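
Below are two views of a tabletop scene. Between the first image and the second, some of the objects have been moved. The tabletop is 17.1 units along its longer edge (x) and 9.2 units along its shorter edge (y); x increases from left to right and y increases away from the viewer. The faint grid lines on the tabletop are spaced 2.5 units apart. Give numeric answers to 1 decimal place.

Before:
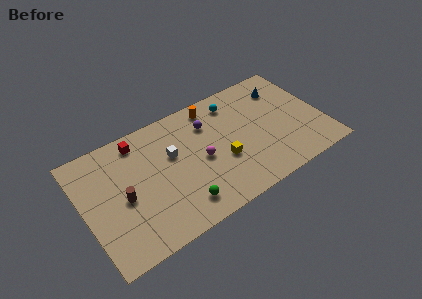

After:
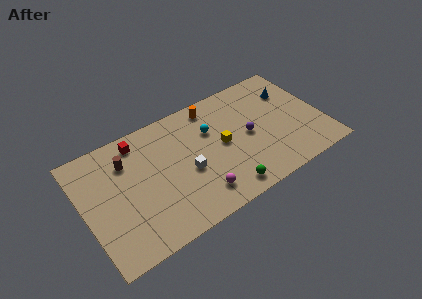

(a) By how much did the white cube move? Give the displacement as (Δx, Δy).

(0.8, -1.8)

The white cube was at about (6.4, 5.7) and moved to about (7.2, 3.9).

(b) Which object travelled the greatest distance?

the purple sphere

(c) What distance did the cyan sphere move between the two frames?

2.4

The cyan sphere moved from about (11.2, 7.6) to (9.3, 6.2), a distance of √(1.9² + 1.4²) ≈ 2.4.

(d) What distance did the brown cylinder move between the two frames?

2.7

The brown cylinder was near (2.7, 4.2) before and (3.3, 6.8) after, so it travelled √(0.6² + 2.6²) ≈ 2.7 units.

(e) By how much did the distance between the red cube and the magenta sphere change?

+1.6

The distance was about 5.4 in the first image and 7.0 in the second, so they moved 1.6 units further apart.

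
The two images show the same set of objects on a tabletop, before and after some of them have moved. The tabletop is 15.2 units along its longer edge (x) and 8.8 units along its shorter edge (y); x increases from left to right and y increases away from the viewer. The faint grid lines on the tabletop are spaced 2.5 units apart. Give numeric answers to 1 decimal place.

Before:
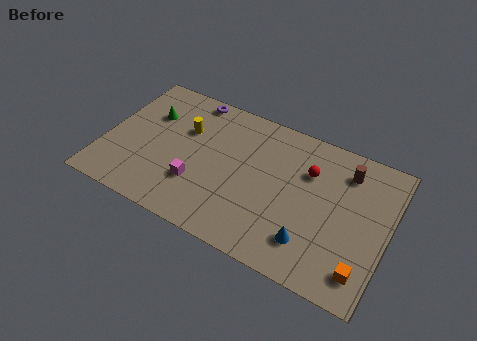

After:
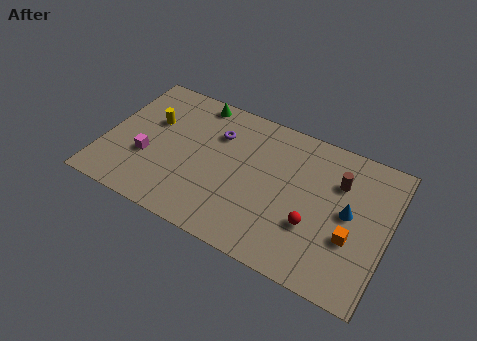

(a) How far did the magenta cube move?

2.8

The magenta cube moved from about (5.2, 2.7) to (2.4, 3.2), a distance of √(2.8² + 0.5²) ≈ 2.8.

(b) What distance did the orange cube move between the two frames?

1.8

The orange cube was near (14.2, 1.6) before and (13.4, 3.2) after, so it travelled √(0.8² + 1.6²) ≈ 1.8 units.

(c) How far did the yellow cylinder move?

1.8

The yellow cylinder was near (4.1, 5.8) before and (2.3, 5.6) after, so it travelled √(1.8² + 0.2²) ≈ 1.8 units.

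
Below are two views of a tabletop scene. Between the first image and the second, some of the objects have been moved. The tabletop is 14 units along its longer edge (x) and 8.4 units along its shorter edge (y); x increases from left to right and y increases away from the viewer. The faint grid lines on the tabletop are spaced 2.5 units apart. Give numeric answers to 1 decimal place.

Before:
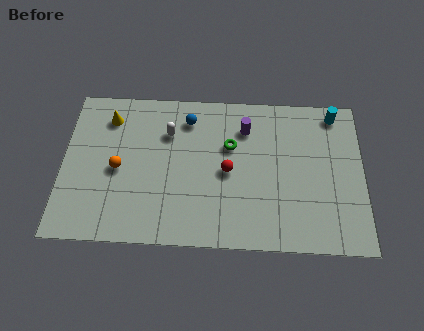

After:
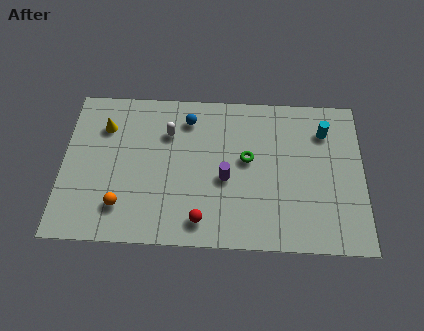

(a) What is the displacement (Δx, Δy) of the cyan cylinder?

(-0.5, -1.0)

The cyan cylinder started near (12.7, 7.4) and ended near (12.2, 6.4).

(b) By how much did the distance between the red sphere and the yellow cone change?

+0.5

The distance was about 6.2 in the first image and 6.7 in the second, so they moved 0.5 units further apart.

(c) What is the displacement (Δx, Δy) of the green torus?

(0.8, -0.7)

From the two frames, the green torus sits at roughly (7.8, 5.4) before and (8.6, 4.7) after.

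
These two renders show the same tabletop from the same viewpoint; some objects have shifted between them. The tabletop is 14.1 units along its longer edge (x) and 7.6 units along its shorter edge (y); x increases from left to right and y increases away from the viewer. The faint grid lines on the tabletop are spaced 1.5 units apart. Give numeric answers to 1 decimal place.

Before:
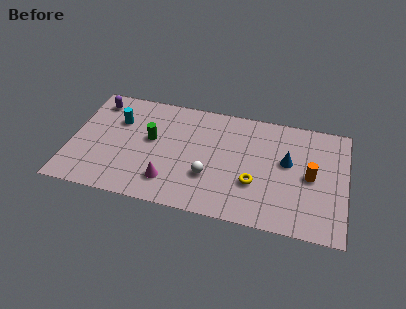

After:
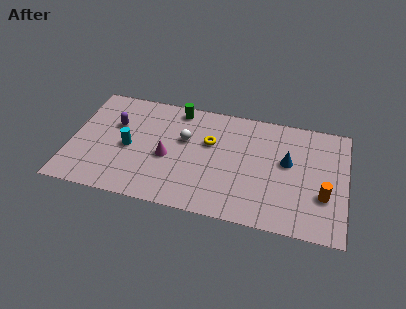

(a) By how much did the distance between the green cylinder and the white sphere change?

-1.5

The distance was about 3.6 in the first image and 2.1 in the second, so they moved 1.5 units closer together.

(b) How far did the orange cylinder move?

1.3

From (12.3, 3.7) to (13.0, 2.6), the orange cylinder covered √(0.7² + 1.1²) ≈ 1.3 units.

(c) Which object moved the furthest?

the yellow torus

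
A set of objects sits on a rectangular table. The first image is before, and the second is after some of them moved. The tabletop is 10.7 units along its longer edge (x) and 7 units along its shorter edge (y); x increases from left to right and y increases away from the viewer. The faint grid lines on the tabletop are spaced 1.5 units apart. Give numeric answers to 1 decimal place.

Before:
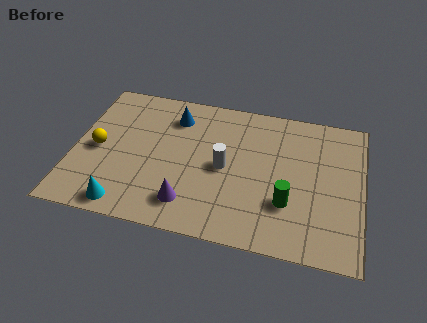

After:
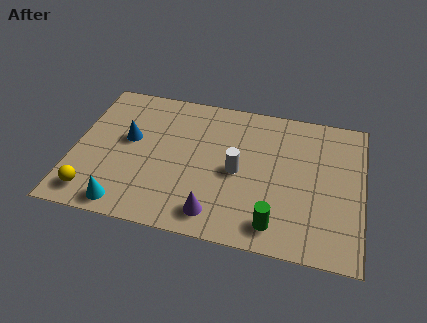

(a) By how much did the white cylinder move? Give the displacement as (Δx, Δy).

(0.5, -0.1)

From the two frames, the white cylinder sits at roughly (5.6, 3.4) before and (6.1, 3.3) after.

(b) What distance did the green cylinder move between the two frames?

1.2

From (8.0, 2.2) to (7.6, 1.1), the green cylinder covered √(0.4² + 1.1²) ≈ 1.2 units.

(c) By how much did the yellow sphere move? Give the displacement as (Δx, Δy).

(0.0, -2.2)

The yellow sphere started near (0.9, 3.3) and ended near (0.9, 1.1).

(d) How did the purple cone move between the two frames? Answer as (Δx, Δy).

(1.0, -0.3)

The purple cone was at about (4.4, 1.4) and moved to about (5.4, 1.1).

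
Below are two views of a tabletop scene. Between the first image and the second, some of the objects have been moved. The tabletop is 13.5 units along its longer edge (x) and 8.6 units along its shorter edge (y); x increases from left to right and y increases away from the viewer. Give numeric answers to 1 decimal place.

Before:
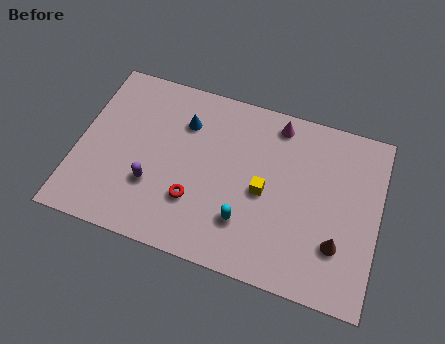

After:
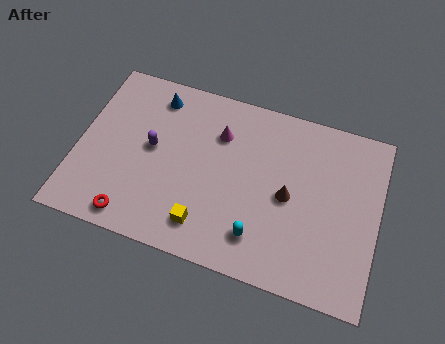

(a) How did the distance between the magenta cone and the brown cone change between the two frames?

-2.0

Before: roughly 5.9 units apart; after: 3.9. That's 2.0 units closer together.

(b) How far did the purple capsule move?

1.8

From (3.5, 2.8) to (3.3, 4.6), the purple capsule covered √(0.2² + 1.8²) ≈ 1.8 units.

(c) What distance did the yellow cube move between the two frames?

3.4

From (8.4, 4.0) to (6.0, 1.6), the yellow cube covered √(2.4² + 2.4²) ≈ 3.4 units.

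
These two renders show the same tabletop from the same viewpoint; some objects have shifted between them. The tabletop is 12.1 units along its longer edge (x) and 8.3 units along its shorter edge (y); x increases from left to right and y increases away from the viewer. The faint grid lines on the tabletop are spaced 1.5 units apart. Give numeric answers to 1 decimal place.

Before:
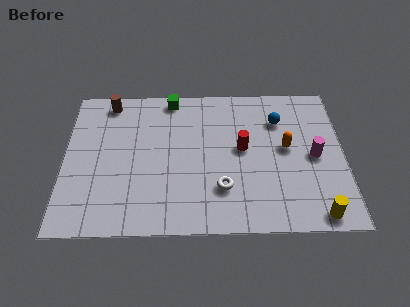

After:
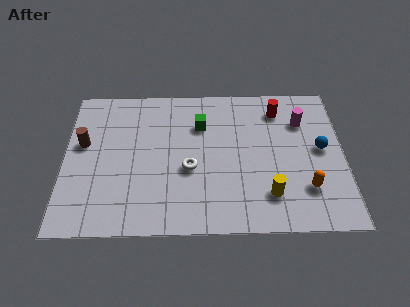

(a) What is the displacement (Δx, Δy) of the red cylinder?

(1.6, 2.2)

The red cylinder started near (7.7, 4.5) and ended near (9.3, 6.7).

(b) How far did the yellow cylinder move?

2.3

The yellow cylinder was near (10.8, 0.8) before and (8.8, 1.9) after, so it travelled √(2.0² + 1.1²) ≈ 2.3 units.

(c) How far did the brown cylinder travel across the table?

2.6

From (1.9, 7.3) to (0.8, 4.9), the brown cylinder covered √(1.1² + 2.4²) ≈ 2.6 units.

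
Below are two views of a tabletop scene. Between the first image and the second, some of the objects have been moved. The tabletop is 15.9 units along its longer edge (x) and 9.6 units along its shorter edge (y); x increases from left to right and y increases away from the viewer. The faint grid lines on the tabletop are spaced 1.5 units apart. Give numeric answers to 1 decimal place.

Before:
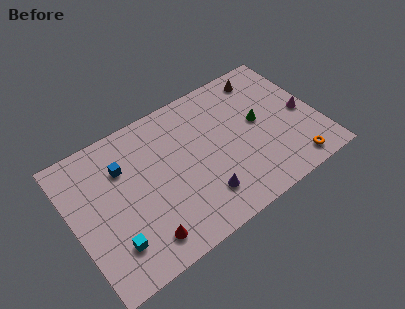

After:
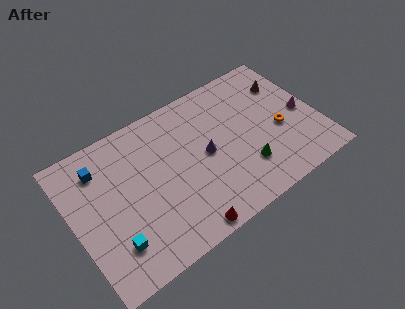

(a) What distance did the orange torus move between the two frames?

2.8

From (13.7, 1.2) to (13.4, 4.0), the orange torus covered √(0.3² + 2.8²) ≈ 2.8 units.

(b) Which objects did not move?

the magenta cone and the cyan cube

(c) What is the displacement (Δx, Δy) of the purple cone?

(0.7, 2.6)

The purple cone started near (7.9, 2.2) and ended near (8.6, 4.8).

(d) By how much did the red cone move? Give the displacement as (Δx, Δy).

(2.5, -0.8)

The red cone was at about (3.9, 1.6) and moved to about (6.4, 0.8).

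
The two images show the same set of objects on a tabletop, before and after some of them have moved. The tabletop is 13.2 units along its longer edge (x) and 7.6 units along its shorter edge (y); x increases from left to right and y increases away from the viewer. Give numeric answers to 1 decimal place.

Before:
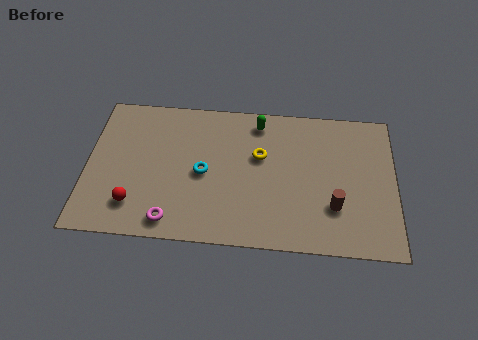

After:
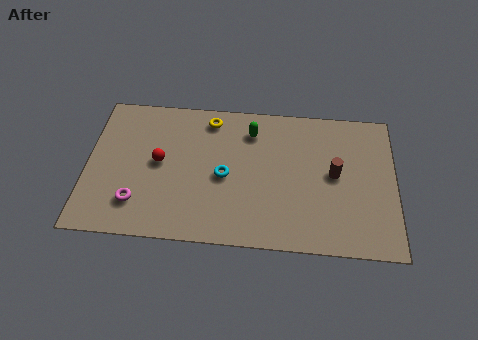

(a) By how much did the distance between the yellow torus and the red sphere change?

-2.8

They were about 6.1 units apart before and 3.3 after — 2.8 units closer together.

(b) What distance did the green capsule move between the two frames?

0.6

The green capsule moved from about (7.3, 6.5) to (7.0, 6.0), a distance of √(0.3² + 0.5²) ≈ 0.6.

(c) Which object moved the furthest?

the yellow torus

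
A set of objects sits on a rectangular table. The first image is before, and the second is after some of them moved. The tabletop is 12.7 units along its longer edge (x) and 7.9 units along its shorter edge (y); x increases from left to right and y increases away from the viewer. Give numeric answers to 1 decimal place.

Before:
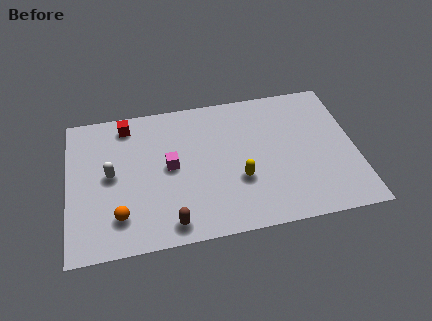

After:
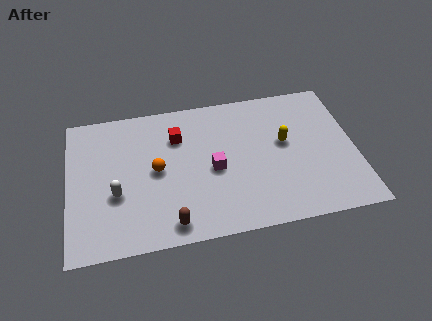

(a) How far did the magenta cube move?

2.0

From (4.5, 4.1) to (6.4, 3.6), the magenta cube covered √(1.9² + 0.5²) ≈ 2.0 units.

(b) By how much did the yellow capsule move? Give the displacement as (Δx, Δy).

(2.1, 1.7)

The yellow capsule started near (7.5, 2.8) and ended near (9.6, 4.5).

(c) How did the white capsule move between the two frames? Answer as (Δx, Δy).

(0.2, -1.1)

From the two frames, the white capsule sits at roughly (1.9, 4.1) before and (2.1, 3.0) after.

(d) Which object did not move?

the brown capsule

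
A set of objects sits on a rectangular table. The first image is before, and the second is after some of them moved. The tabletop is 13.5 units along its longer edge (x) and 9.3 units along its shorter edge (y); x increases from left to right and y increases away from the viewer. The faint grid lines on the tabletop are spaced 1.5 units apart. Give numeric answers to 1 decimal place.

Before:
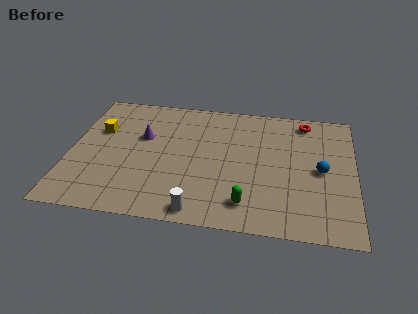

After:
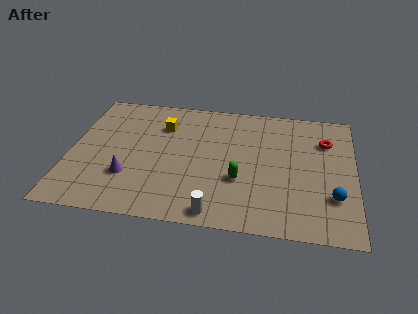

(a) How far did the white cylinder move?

0.8

From (6.3, 0.9) to (7.1, 0.9), the white cylinder covered √(0.8² + 0.0²) ≈ 0.8 units.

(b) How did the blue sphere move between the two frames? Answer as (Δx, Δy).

(0.6, -1.8)

From the two frames, the blue sphere sits at roughly (11.9, 4.5) before and (12.5, 2.7) after.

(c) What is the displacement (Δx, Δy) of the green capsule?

(-0.4, 1.6)

From the two frames, the green capsule sits at roughly (8.5, 1.7) before and (8.1, 3.3) after.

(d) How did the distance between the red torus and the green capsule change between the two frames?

-1.7

Before: roughly 6.9 units apart; after: 5.2. That's 1.7 units closer together.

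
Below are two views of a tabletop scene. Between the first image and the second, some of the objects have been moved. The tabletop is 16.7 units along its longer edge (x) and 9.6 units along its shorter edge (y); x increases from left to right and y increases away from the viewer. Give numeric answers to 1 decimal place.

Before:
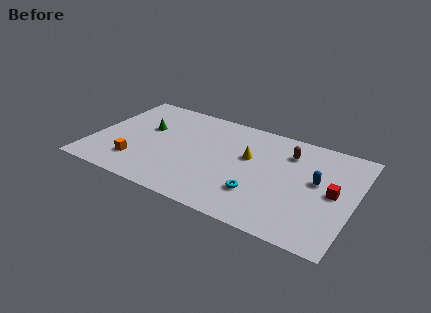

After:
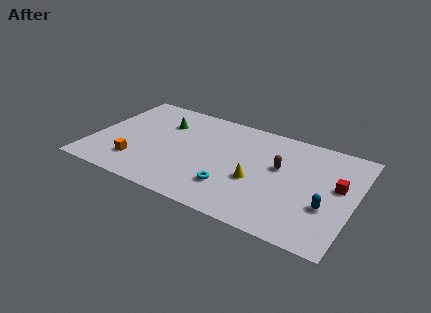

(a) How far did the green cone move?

1.4

The green cone was near (3.2, 5.9) before and (4.2, 6.9) after, so it travelled √(1.0² + 1.0²) ≈ 1.4 units.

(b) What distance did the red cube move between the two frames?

0.7

From (15.4, 4.8) to (15.6, 5.5), the red cube covered √(0.2² + 0.7²) ≈ 0.7 units.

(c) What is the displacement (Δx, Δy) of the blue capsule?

(0.8, -2.0)

From the two frames, the blue capsule sits at roughly (14.3, 5.4) before and (15.1, 3.4) after.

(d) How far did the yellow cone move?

2.1

The yellow cone moved from about (9.9, 5.8) to (10.6, 3.8), a distance of √(0.7² + 2.0²) ≈ 2.1.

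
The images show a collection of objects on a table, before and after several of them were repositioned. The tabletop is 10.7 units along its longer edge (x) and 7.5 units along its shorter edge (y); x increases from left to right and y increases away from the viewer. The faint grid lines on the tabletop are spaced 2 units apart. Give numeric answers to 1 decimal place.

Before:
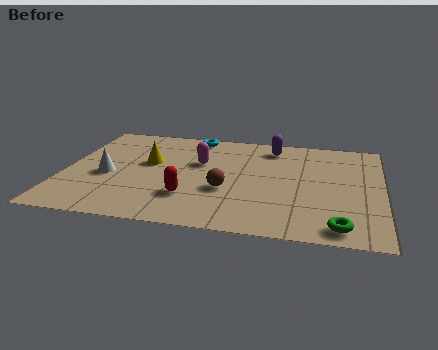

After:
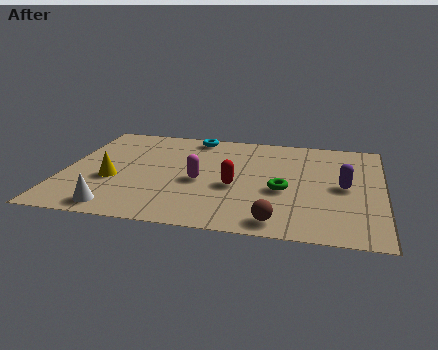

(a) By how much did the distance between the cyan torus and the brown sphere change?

+2.5

They were about 4.1 units apart before and 6.6 after — 2.5 units further apart.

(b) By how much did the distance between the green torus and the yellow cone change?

-1.7

The distance was about 7.4 in the first image and 5.7 in the second, so they moved 1.7 units closer together.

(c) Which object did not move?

the cyan torus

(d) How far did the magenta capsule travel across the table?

1.4

The magenta capsule moved from about (4.5, 4.7) to (4.6, 3.3), a distance of √(0.1² + 1.4²) ≈ 1.4.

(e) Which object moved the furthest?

the purple capsule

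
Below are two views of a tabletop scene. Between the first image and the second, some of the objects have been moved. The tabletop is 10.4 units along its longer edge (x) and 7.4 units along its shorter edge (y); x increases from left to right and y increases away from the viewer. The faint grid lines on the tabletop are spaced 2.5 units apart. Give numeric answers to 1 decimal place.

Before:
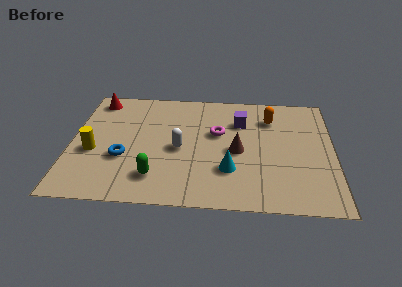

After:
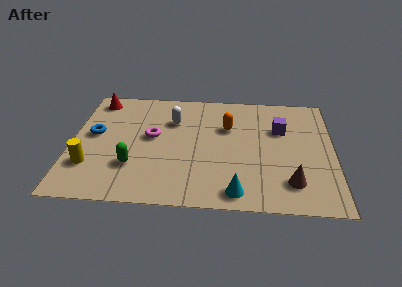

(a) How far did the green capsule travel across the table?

1.1

From (3.4, 1.6) to (2.5, 2.2), the green capsule covered √(0.9² + 0.6²) ≈ 1.1 units.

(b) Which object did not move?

the red cone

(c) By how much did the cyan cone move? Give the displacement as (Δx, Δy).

(0.3, -1.3)

From the two frames, the cyan cone sits at roughly (6.3, 2.2) before and (6.6, 0.9) after.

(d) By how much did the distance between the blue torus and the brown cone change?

+3.6

They were about 4.6 units apart before and 8.2 after — 3.6 units further apart.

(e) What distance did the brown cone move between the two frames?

2.8

The brown cone was near (6.6, 3.4) before and (8.7, 1.6) after, so it travelled √(2.1² + 1.8²) ≈ 2.8 units.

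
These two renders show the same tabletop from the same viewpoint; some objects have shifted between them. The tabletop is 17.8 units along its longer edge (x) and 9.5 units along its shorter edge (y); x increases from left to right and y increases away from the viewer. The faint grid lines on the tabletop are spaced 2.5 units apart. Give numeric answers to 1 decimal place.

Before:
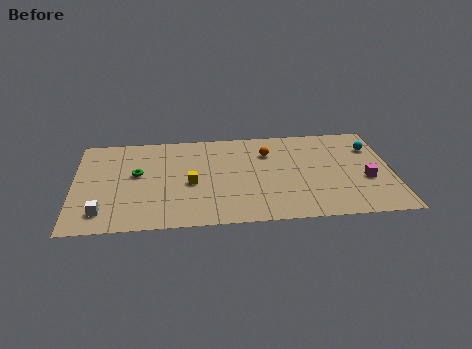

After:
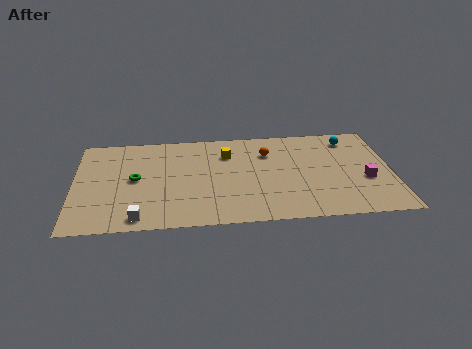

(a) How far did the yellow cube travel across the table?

3.5

From (6.5, 4.2) to (8.6, 7.0), the yellow cube covered √(2.1² + 2.8²) ≈ 3.5 units.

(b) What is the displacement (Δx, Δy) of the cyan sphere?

(-1.2, 1.0)

From the two frames, the cyan sphere sits at roughly (16.8, 6.9) before and (15.6, 7.9) after.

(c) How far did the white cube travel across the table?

2.1

From (1.6, 1.8) to (3.6, 1.1), the white cube covered √(2.0² + 0.7²) ≈ 2.1 units.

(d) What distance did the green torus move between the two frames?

0.5

From (3.5, 5.4) to (3.4, 4.9), the green torus covered √(0.1² + 0.5²) ≈ 0.5 units.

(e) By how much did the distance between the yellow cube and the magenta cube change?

-1.4

Before: roughly 9.8 units apart; after: 8.4. That's 1.4 units closer together.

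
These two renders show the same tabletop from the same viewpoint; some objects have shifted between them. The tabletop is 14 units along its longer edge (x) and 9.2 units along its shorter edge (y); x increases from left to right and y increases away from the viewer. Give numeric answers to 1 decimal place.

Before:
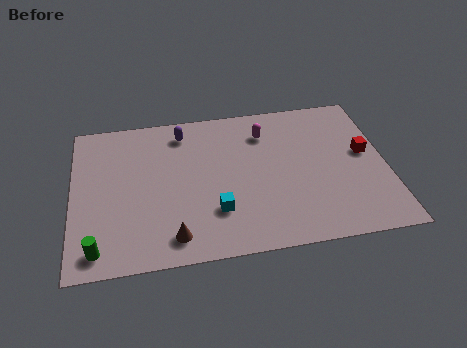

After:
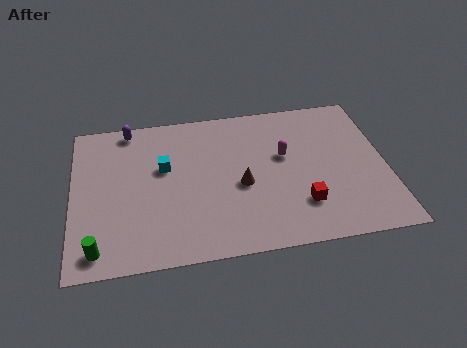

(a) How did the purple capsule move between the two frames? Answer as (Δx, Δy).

(-2.4, 0.6)

The purple capsule was at about (5.0, 7.7) and moved to about (2.6, 8.3).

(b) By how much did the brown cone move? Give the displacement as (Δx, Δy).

(3.1, 2.6)

The brown cone started near (4.4, 1.4) and ended near (7.5, 4.0).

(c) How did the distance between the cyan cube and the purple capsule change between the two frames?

-2.2

The distance was about 5.3 in the first image and 3.1 in the second, so they moved 2.2 units closer together.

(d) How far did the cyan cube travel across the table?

3.7

The cyan cube was near (6.3, 2.6) before and (4.1, 5.6) after, so it travelled √(2.2² + 3.0²) ≈ 3.7 units.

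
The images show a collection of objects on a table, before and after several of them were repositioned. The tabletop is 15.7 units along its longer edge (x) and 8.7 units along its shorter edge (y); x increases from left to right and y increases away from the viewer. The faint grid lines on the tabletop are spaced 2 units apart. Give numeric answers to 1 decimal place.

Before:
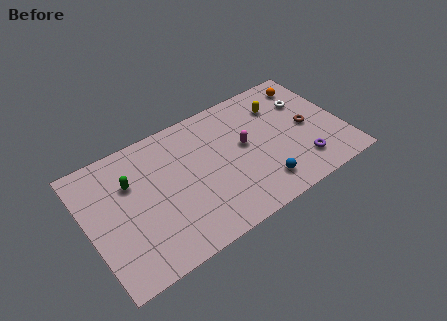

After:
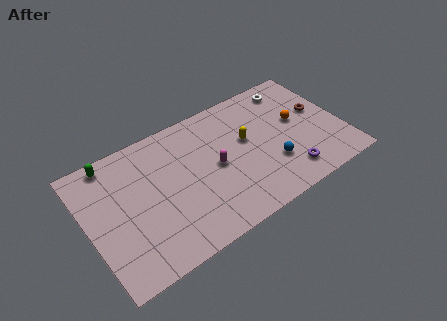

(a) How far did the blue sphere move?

1.3

From (10.2, 1.7) to (11.1, 2.7), the blue sphere covered √(0.9² + 1.0²) ≈ 1.3 units.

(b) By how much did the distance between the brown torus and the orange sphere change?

-1.7

They were about 3.1 units apart before and 1.4 after — 1.7 units closer together.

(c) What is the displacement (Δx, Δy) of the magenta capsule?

(-1.9, -0.5)

The magenta capsule started near (9.7, 4.8) and ended near (7.8, 4.3).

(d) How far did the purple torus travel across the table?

0.9

From (12.8, 1.9) to (11.9, 1.6), the purple torus covered √(0.9² + 0.3²) ≈ 0.9 units.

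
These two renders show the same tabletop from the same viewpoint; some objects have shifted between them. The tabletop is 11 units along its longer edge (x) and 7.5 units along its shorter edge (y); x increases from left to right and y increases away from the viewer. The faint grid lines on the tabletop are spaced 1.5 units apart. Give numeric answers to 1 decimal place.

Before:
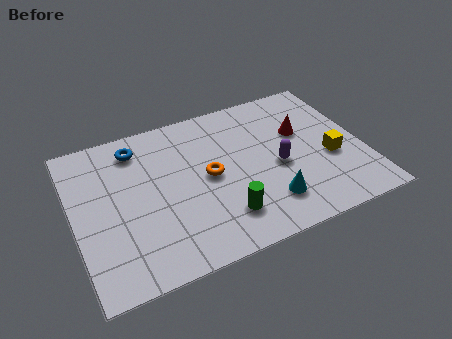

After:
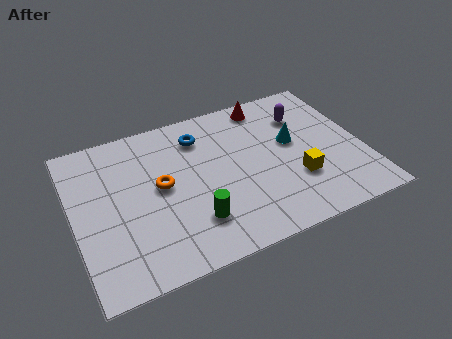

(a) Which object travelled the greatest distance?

the cyan cone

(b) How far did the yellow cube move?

1.5

The yellow cube was near (9.7, 3.0) before and (8.3, 2.4) after, so it travelled √(1.4² + 0.6²) ≈ 1.5 units.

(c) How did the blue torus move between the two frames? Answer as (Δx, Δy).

(2.4, -0.3)

From the two frames, the blue torus sits at roughly (2.6, 6.2) before and (5.0, 5.9) after.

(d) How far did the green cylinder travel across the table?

1.1

The green cylinder moved from about (5.4, 1.7) to (4.3, 1.9), a distance of √(1.1² + 0.2²) ≈ 1.1.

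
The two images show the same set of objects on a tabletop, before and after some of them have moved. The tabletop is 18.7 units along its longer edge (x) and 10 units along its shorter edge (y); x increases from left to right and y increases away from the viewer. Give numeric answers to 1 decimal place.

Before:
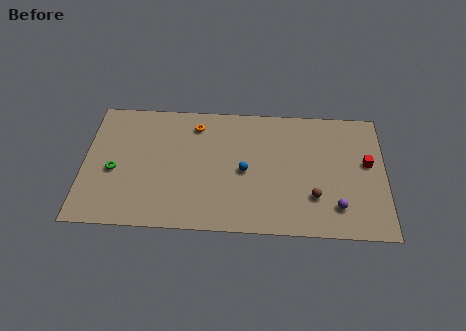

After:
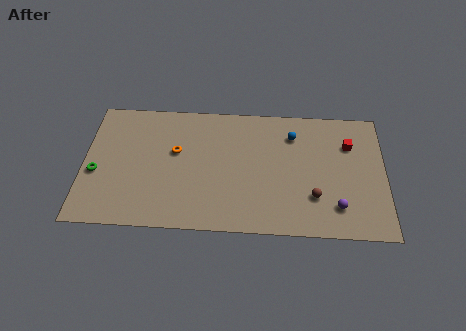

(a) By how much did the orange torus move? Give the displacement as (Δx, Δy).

(-1.2, -2.2)

From the two frames, the orange torus sits at roughly (6.9, 8.2) before and (5.7, 6.0) after.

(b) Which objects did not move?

the purple sphere and the brown sphere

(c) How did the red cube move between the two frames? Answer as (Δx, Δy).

(-1.1, 1.4)

The red cube was at about (17.6, 5.7) and moved to about (16.5, 7.1).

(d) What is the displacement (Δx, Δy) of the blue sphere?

(3.0, 3.0)

The blue sphere started near (10.0, 4.7) and ended near (13.0, 7.7).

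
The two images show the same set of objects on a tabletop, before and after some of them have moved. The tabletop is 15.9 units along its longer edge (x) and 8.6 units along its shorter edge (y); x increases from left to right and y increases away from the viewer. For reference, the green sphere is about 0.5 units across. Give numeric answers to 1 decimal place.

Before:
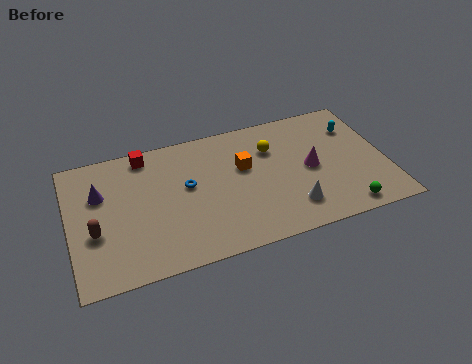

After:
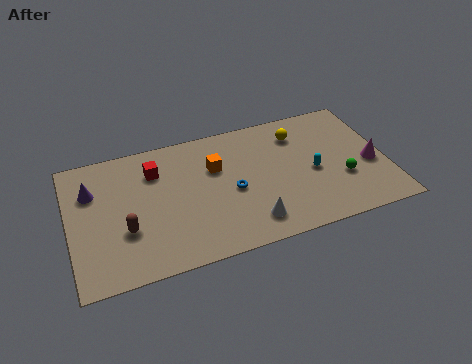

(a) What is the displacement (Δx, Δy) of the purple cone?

(-0.4, 0.3)

From the two frames, the purple cone sits at roughly (1.6, 5.7) before and (1.2, 6.0) after.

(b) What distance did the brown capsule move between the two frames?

1.5

The brown capsule moved from about (1.2, 3.3) to (2.7, 3.0), a distance of √(1.5² + 0.3²) ≈ 1.5.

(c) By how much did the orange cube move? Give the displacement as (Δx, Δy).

(-1.4, 0.4)

The orange cube was at about (8.8, 5.3) and moved to about (7.4, 5.7).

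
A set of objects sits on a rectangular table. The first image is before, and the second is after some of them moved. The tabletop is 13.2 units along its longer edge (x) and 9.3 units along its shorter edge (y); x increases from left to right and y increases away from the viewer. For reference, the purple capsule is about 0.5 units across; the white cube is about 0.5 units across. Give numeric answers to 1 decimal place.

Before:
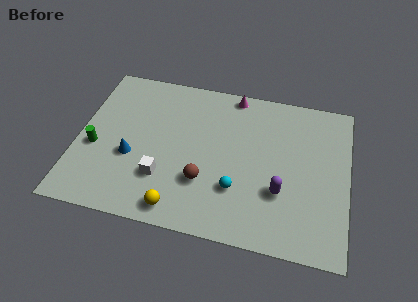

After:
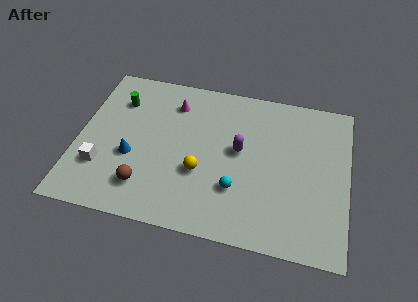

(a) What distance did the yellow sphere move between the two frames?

2.5

The yellow sphere was near (5.2, 1.1) before and (6.1, 3.4) after, so it travelled √(0.9² + 2.3²) ≈ 2.5 units.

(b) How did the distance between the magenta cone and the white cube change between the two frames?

-1.0

Before: roughly 6.6 units apart; after: 5.6. That's 1.0 units closer together.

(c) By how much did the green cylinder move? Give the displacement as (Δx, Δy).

(0.9, 3.1)

The green cylinder was at about (0.9, 3.8) and moved to about (1.8, 6.9).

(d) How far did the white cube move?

3.0

The white cube moved from about (4.3, 2.7) to (1.3, 2.7), a distance of √(3.0² + 0.0²) ≈ 3.0.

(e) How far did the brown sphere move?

2.9

The brown sphere was near (6.3, 2.9) before and (3.5, 2.0) after, so it travelled √(2.8² + 0.9²) ≈ 2.9 units.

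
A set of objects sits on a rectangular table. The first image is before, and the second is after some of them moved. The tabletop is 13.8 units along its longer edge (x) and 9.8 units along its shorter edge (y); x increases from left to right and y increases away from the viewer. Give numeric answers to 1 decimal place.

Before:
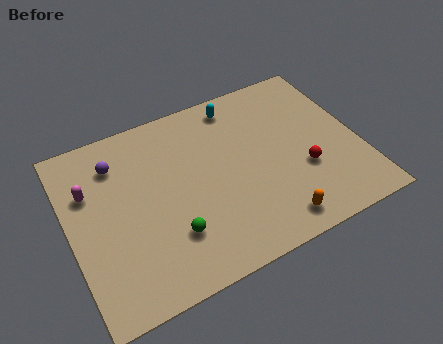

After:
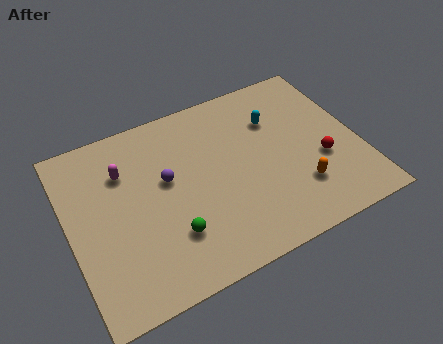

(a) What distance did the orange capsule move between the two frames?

1.9

From (9.2, 1.3) to (10.6, 2.6), the orange capsule covered √(1.4² + 1.3²) ≈ 1.9 units.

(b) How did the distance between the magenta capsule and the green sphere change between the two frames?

-0.6

Before: roughly 5.2 units apart; after: 4.6. That's 0.6 units closer together.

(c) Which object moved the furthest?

the purple sphere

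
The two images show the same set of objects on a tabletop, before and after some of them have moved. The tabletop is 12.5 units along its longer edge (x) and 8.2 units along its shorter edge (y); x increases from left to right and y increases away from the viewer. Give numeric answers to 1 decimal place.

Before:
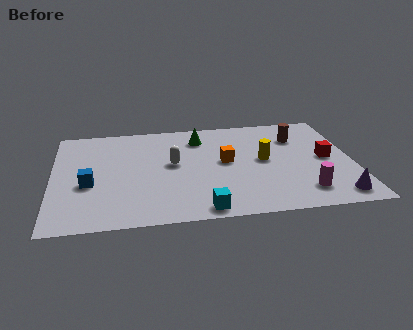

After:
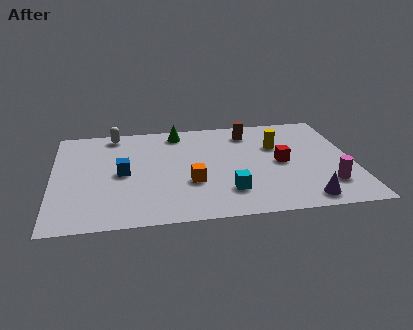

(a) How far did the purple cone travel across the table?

1.3

From (11.6, 1.1) to (10.3, 1.0), the purple cone covered √(1.3² + 0.1²) ≈ 1.3 units.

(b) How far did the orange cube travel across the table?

2.1

From (7.2, 4.4) to (5.7, 2.9), the orange cube covered √(1.5² + 1.5²) ≈ 2.1 units.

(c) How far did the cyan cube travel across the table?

1.6

The cyan cube was near (6.1, 0.8) before and (7.2, 2.0) after, so it travelled √(1.1² + 1.2²) ≈ 1.6 units.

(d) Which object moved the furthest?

the white capsule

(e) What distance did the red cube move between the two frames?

1.9

The red cube moved from about (11.4, 4.1) to (9.5, 4.0), a distance of √(1.9² + 0.1²) ≈ 1.9.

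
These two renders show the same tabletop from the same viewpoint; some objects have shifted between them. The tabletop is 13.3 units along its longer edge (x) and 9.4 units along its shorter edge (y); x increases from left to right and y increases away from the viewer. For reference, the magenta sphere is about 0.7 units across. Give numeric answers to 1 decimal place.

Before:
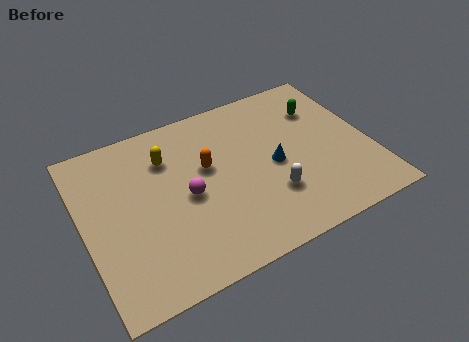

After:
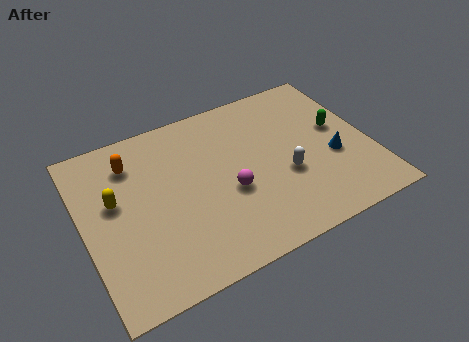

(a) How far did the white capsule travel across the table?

1.1

From (8.4, 2.8) to (9.2, 3.6), the white capsule covered √(0.8² + 0.8²) ≈ 1.1 units.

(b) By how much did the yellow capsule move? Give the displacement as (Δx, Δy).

(-2.6, -1.4)

The yellow capsule started near (4.1, 6.9) and ended near (1.5, 5.5).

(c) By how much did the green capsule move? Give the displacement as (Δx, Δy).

(0.6, -1.5)

The green capsule started near (11.4, 6.8) and ended near (12.0, 5.3).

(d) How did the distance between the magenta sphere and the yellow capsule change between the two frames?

+2.8

Before: roughly 2.6 units apart; after: 5.4. That's 2.8 units further apart.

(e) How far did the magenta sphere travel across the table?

2.0

The magenta sphere moved from about (4.7, 4.4) to (6.6, 3.8), a distance of √(1.9² + 0.6²) ≈ 2.0.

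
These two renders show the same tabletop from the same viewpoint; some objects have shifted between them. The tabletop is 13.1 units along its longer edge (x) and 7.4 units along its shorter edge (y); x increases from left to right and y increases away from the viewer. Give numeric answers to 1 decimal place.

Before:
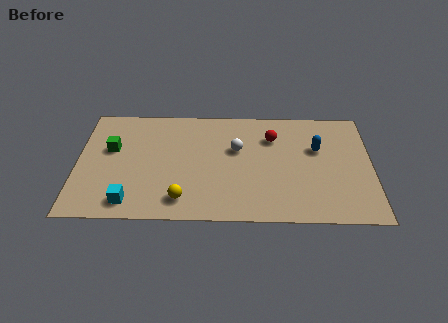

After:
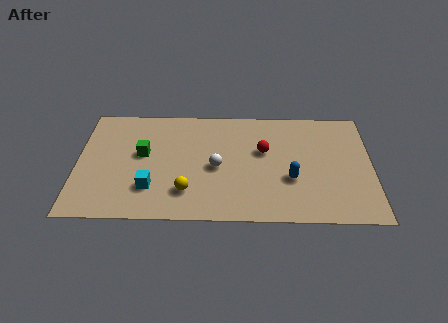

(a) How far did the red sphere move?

1.0

From (8.7, 5.4) to (8.3, 4.5), the red sphere covered √(0.4² + 0.9²) ≈ 1.0 units.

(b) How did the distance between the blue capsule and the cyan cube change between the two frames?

-2.8

They were about 9.0 units apart before and 6.2 after — 2.8 units closer together.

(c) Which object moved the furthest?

the blue capsule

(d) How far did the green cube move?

1.4

The green cube was near (1.5, 4.5) before and (2.9, 4.2) after, so it travelled √(1.4² + 0.3²) ≈ 1.4 units.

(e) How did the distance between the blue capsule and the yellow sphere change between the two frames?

-2.2

Before: roughly 6.9 units apart; after: 4.7. That's 2.2 units closer together.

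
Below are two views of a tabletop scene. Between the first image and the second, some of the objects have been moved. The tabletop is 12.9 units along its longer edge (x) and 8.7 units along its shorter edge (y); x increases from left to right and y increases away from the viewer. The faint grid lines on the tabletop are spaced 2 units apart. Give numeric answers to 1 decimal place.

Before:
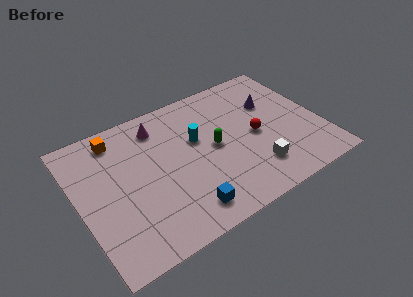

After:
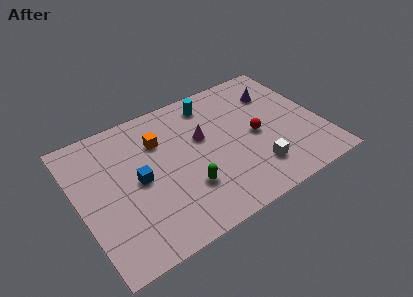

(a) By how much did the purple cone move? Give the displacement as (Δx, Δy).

(0.3, 0.6)

From the two frames, the purple cone sits at roughly (10.6, 5.8) before and (10.9, 6.4) after.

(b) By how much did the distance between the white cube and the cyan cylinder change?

+1.3

Before: roughly 4.2 units apart; after: 5.5. That's 1.3 units further apart.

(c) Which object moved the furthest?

the blue cube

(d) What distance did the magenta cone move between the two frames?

2.8

From (4.6, 7.1) to (6.7, 5.3), the magenta cone covered √(2.1² + 1.8²) ≈ 2.8 units.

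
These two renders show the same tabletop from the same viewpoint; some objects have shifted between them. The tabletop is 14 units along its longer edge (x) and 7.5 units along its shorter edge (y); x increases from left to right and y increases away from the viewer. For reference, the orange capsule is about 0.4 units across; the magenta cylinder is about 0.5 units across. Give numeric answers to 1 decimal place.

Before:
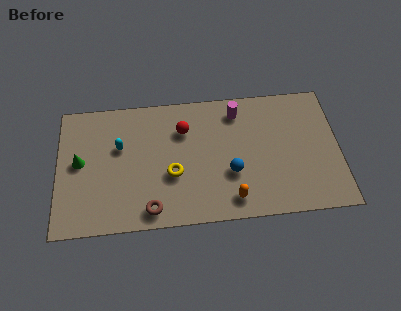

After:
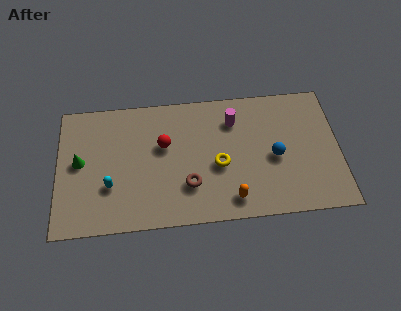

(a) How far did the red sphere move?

1.3

The red sphere was near (6.3, 5.4) before and (5.3, 4.6) after, so it travelled √(1.0² + 0.8²) ≈ 1.3 units.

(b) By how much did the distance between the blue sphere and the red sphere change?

+2.1

The distance was about 3.5 in the first image and 5.6 in the second, so they moved 2.1 units further apart.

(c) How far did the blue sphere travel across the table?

2.3

The blue sphere moved from about (8.6, 2.7) to (10.8, 3.4), a distance of √(2.2² + 0.7²) ≈ 2.3.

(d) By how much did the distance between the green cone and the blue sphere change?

+2.1

Before: roughly 7.6 units apart; after: 9.7. That's 2.1 units further apart.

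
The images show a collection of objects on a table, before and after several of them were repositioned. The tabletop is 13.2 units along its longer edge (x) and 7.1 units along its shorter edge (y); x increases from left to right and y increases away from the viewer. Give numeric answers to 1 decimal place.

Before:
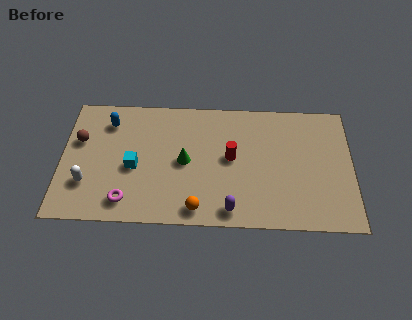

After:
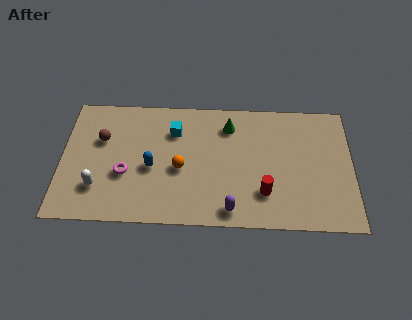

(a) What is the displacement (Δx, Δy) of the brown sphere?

(1.0, 0.1)

The brown sphere started near (0.8, 4.5) and ended near (1.8, 4.6).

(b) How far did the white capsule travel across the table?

0.5

From (1.2, 2.1) to (1.7, 1.9), the white capsule covered √(0.5² + 0.2²) ≈ 0.5 units.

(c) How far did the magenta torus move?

1.5

The magenta torus was near (3.0, 1.2) before and (2.9, 2.7) after, so it travelled √(0.1² + 1.5²) ≈ 1.5 units.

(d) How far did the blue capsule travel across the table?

3.2

The blue capsule moved from about (2.1, 5.6) to (4.1, 3.1), a distance of √(2.0² + 2.5²) ≈ 3.2.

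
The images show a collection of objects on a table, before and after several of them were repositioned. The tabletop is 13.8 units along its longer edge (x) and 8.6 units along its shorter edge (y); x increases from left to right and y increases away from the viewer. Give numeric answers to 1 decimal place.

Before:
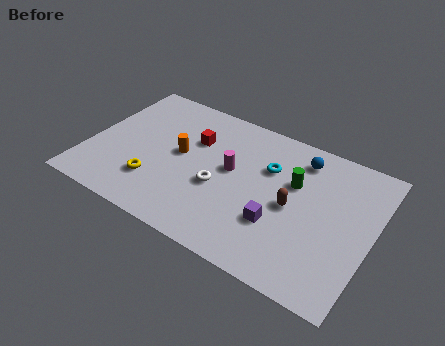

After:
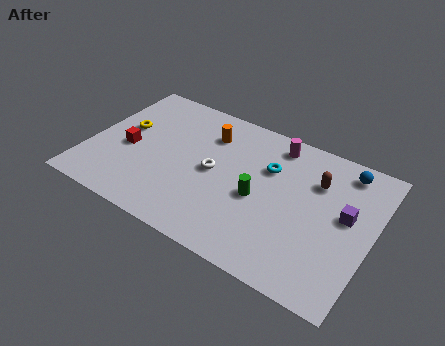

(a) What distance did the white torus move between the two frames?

0.9

The white torus was near (6.5, 3.5) before and (6.1, 4.3) after, so it travelled √(0.4² + 0.8²) ≈ 0.9 units.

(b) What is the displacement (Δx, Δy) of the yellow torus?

(-2.0, 2.7)

The yellow torus started near (3.5, 2.3) and ended near (1.5, 5.0).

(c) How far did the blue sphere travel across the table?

2.1

The blue sphere moved from about (10.0, 7.1) to (12.1, 7.4), a distance of √(2.1² + 0.3²) ≈ 2.1.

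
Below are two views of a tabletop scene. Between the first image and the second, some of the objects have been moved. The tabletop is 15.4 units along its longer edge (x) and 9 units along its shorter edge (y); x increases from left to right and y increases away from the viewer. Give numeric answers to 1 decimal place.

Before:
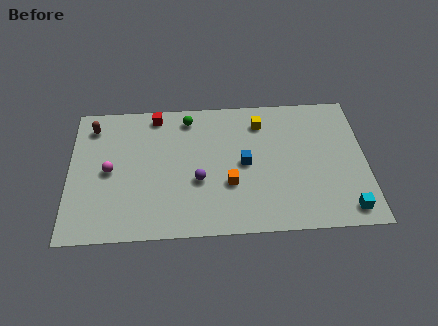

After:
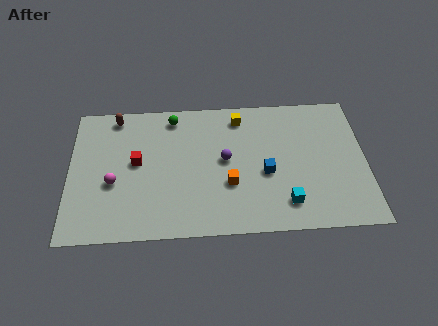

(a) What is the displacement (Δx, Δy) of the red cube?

(-1.0, -3.1)

From the two frames, the red cube sits at roughly (4.5, 8.0) before and (3.5, 4.9) after.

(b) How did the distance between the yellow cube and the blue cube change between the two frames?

+1.2

The distance was about 2.8 in the first image and 4.0 in the second, so they moved 1.2 units further apart.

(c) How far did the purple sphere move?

1.9

From (6.7, 3.5) to (8.1, 4.8), the purple sphere covered √(1.4² + 1.3²) ≈ 1.9 units.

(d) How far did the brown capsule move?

1.3

The brown capsule was near (1.2, 7.4) before and (2.4, 8.0) after, so it travelled √(1.2² + 0.6²) ≈ 1.3 units.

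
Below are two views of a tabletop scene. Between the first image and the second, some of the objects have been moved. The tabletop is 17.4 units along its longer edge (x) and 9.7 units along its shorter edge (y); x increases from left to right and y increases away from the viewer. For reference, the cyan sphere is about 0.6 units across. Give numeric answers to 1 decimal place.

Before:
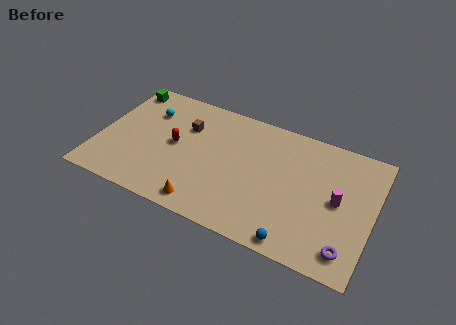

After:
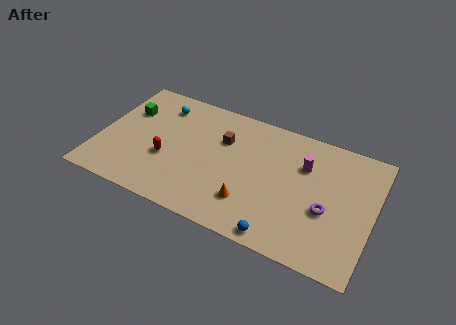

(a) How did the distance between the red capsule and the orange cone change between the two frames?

+1.1

Before: roughly 4.5 units apart; after: 5.6. That's 1.1 units further apart.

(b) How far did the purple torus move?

2.7

The purple torus moved from about (16.1, 1.6) to (14.6, 3.9), a distance of √(1.5² + 2.3²) ≈ 2.7.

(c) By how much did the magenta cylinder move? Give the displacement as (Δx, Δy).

(-2.3, 1.8)

From the two frames, the magenta cylinder sits at roughly (15.2, 4.9) before and (12.9, 6.7) after.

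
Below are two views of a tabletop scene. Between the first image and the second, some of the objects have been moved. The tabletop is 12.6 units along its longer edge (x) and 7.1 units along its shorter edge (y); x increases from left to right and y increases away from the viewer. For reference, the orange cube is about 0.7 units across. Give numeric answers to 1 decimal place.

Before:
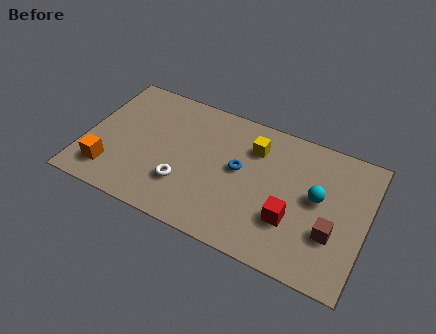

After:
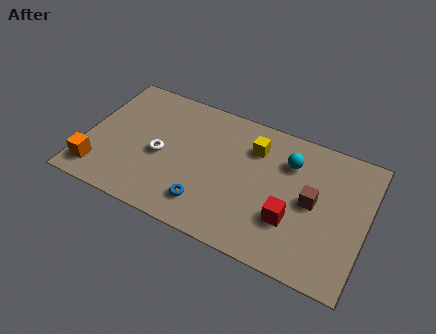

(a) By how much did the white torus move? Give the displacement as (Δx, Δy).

(-1.2, 1.1)

From the two frames, the white torus sits at roughly (4.6, 2.1) before and (3.4, 3.2) after.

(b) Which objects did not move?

the yellow cube and the red cube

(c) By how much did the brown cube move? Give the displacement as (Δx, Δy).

(-1.0, 1.2)

The brown cube was at about (11.2, 2.4) and moved to about (10.2, 3.6).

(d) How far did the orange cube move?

0.5

The orange cube was near (1.3, 1.5) before and (0.8, 1.3) after, so it travelled √(0.5² + 0.2²) ≈ 0.5 units.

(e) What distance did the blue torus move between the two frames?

2.7

From (6.9, 3.9) to (5.7, 1.5), the blue torus covered √(1.2² + 2.4²) ≈ 2.7 units.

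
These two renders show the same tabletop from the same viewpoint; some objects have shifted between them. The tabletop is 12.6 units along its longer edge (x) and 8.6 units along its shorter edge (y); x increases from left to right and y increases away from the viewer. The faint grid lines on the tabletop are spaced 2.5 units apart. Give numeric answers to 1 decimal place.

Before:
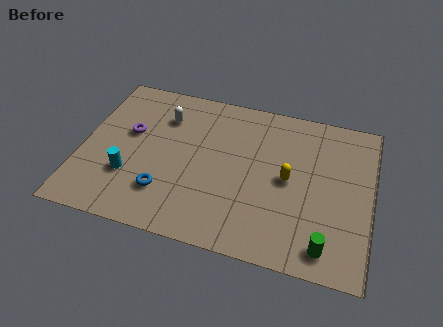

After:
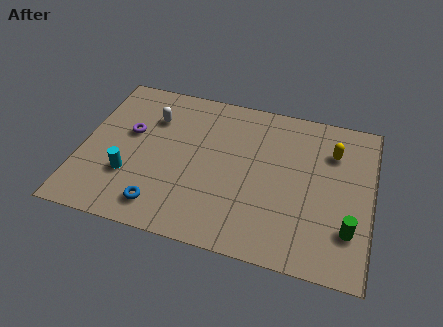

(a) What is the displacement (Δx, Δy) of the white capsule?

(-0.5, -0.2)

The white capsule started near (3.4, 6.4) and ended near (2.9, 6.2).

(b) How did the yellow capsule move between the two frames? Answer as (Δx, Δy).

(1.8, 2.0)

The yellow capsule was at about (9.0, 4.3) and moved to about (10.8, 6.3).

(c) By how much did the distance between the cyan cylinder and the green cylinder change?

+0.8

Before: roughly 8.7 units apart; after: 9.5. That's 0.8 units further apart.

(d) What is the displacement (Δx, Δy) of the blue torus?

(-0.1, -0.8)

The blue torus was at about (3.8, 2.2) and moved to about (3.7, 1.4).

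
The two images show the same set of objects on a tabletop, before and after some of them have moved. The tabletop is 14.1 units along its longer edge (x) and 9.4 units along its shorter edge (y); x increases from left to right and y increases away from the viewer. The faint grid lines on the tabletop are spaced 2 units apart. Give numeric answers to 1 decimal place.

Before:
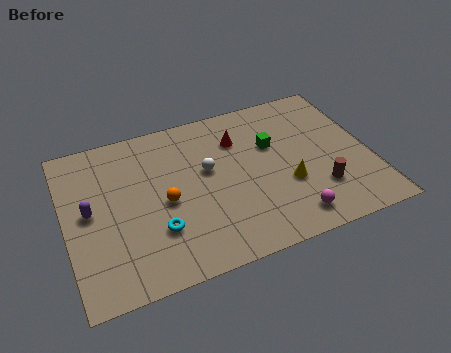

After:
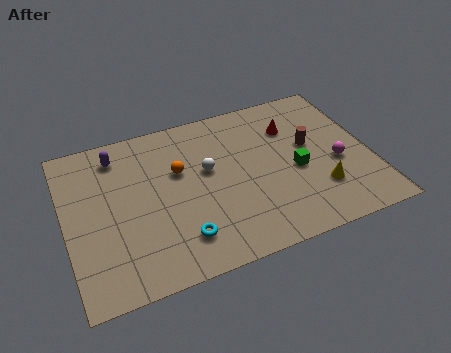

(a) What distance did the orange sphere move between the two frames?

1.8

From (4.5, 4.3) to (5.3, 5.9), the orange sphere covered √(0.8² + 1.6²) ≈ 1.8 units.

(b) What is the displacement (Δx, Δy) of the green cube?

(0.9, -1.9)

From the two frames, the green cube sits at roughly (9.7, 6.0) before and (10.6, 4.1) after.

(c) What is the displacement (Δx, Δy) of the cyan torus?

(1.0, -0.8)

From the two frames, the cyan torus sits at roughly (4.0, 2.8) before and (5.0, 2.0) after.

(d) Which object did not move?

the white sphere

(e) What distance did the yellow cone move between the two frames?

1.6

From (10.1, 3.4) to (11.5, 2.6), the yellow cone covered √(1.4² + 0.8²) ≈ 1.6 units.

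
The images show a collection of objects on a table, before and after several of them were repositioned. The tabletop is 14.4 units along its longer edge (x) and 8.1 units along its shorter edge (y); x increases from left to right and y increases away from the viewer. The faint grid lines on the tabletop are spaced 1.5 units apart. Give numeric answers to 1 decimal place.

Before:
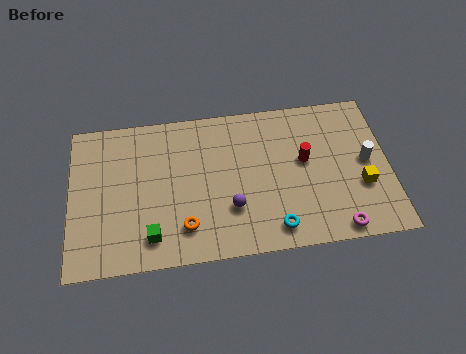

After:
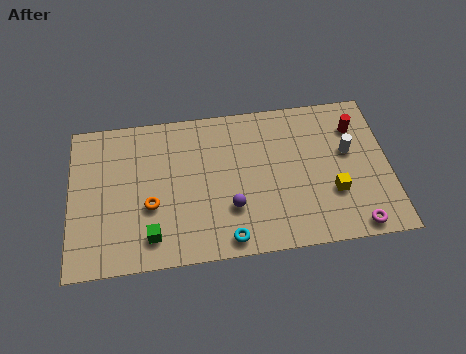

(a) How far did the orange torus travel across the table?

2.0

From (5.1, 1.8) to (3.6, 3.1), the orange torus covered √(1.5² + 1.3²) ≈ 2.0 units.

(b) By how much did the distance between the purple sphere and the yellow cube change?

-1.3

The distance was about 5.9 in the first image and 4.6 in the second, so they moved 1.3 units closer together.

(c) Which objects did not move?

the purple sphere and the green cube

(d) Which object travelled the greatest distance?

the red cylinder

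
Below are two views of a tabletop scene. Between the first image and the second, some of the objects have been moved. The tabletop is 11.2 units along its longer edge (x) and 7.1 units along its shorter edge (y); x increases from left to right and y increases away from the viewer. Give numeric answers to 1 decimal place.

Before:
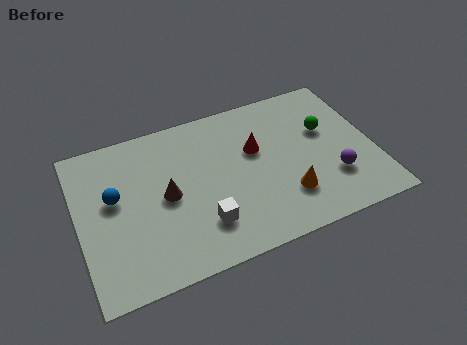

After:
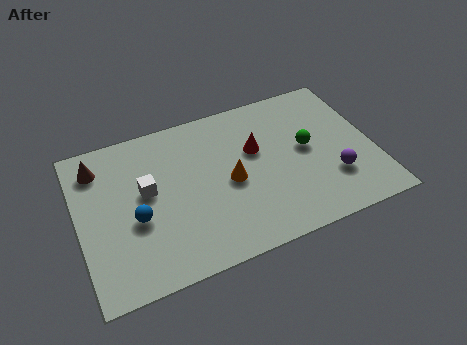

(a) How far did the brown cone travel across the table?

3.3

The brown cone moved from about (3.3, 3.5) to (0.9, 5.7), a distance of √(2.4² + 2.2²) ≈ 3.3.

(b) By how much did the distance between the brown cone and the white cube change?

+0.3

Before: roughly 2.1 units apart; after: 2.4. That's 0.3 units further apart.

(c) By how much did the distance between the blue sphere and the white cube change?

-2.7

They were about 3.9 units apart before and 1.2 after — 2.7 units closer together.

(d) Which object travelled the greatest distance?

the brown cone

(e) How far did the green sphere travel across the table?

1.0

The green sphere was near (9.5, 4.4) before and (8.7, 3.8) after, so it travelled √(0.8² + 0.6²) ≈ 1.0 units.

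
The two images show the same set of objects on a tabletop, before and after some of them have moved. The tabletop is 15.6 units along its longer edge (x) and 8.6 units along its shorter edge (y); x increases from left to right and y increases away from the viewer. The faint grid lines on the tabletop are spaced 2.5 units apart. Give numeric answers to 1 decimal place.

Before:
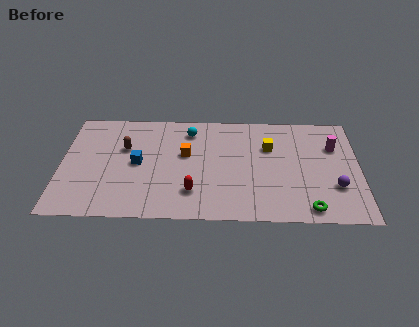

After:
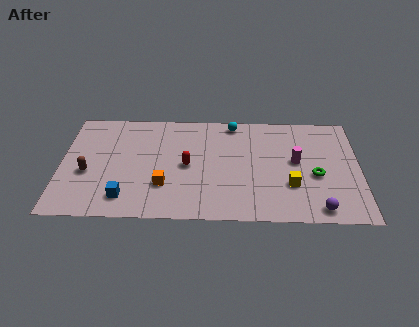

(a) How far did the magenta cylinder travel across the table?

2.3

The magenta cylinder was near (14.3, 5.9) before and (12.3, 4.7) after, so it travelled √(2.0² + 1.2²) ≈ 2.3 units.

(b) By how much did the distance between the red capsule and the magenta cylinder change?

-2.6

The distance was about 8.3 in the first image and 5.7 in the second, so they moved 2.6 units closer together.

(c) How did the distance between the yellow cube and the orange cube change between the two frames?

+2.1

They were about 4.5 units apart before and 6.6 after — 2.1 units further apart.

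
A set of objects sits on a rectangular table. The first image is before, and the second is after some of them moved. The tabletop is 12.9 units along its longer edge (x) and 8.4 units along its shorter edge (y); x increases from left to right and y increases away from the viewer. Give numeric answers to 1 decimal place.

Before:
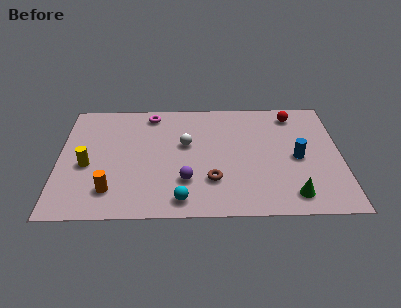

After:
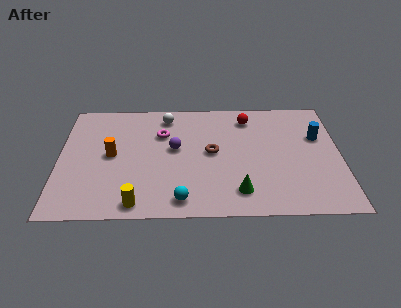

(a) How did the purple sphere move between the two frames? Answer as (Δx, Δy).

(-0.5, 2.3)

From the two frames, the purple sphere sits at roughly (5.8, 2.4) before and (5.3, 4.7) after.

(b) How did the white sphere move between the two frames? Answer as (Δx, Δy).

(-0.9, 2.1)

From the two frames, the white sphere sits at roughly (5.8, 5.0) before and (4.9, 7.1) after.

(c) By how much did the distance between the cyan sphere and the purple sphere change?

+2.3

Before: roughly 1.3 units apart; after: 3.6. That's 2.3 units further apart.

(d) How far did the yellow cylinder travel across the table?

3.5

The yellow cylinder was near (1.3, 3.6) before and (3.6, 0.9) after, so it travelled √(2.3² + 2.7²) ≈ 3.5 units.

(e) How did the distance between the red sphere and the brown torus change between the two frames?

-3.0

They were about 6.0 units apart before and 3.0 after — 3.0 units closer together.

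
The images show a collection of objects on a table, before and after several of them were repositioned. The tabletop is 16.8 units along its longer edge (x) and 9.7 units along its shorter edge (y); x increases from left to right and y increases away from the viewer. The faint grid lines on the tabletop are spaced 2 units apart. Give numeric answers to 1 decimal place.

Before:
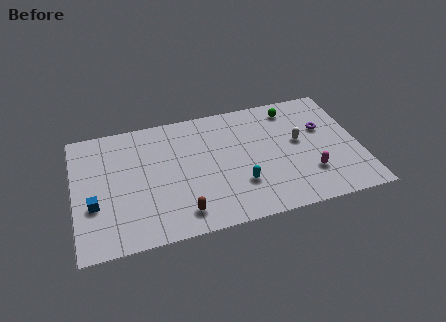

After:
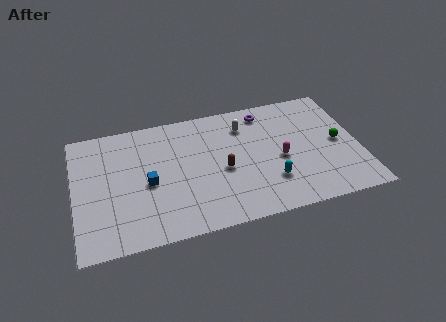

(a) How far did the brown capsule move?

3.7

The brown capsule moved from about (6.1, 1.6) to (8.7, 4.3), a distance of √(2.6² + 2.7²) ≈ 3.7.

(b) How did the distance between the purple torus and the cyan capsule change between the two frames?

-0.5

Before: roughly 6.1 units apart; after: 5.6. That's 0.5 units closer together.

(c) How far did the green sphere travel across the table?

4.2

The green sphere was near (13.1, 8.2) before and (15.6, 4.8) after, so it travelled √(2.5² + 3.4²) ≈ 4.2 units.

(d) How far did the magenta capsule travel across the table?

2.3

The magenta capsule moved from about (13.7, 2.7) to (12.1, 4.3), a distance of √(1.6² + 1.6²) ≈ 2.3.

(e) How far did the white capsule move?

3.7

The white capsule was near (13.3, 5.4) before and (10.2, 7.5) after, so it travelled √(3.1² + 2.1²) ≈ 3.7 units.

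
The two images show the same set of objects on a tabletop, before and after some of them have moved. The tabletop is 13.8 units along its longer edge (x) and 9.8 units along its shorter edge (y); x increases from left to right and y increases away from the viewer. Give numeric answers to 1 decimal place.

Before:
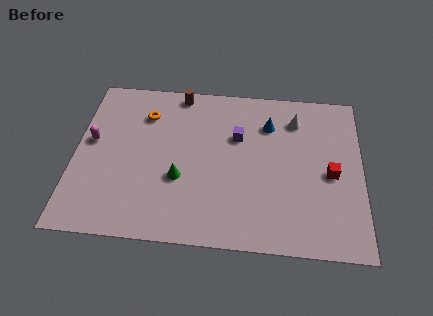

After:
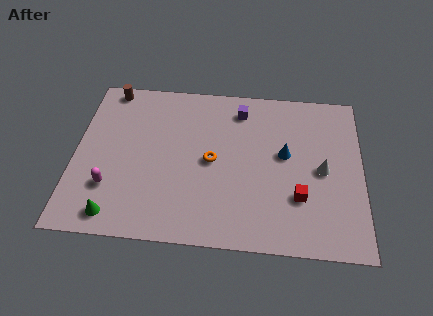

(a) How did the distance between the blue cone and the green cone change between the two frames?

+3.5

Before: roughly 5.6 units apart; after: 9.1. That's 3.5 units further apart.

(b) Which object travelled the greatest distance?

the orange torus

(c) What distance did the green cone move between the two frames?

3.8

From (5.1, 3.6) to (2.1, 1.2), the green cone covered √(3.0² + 2.4²) ≈ 3.8 units.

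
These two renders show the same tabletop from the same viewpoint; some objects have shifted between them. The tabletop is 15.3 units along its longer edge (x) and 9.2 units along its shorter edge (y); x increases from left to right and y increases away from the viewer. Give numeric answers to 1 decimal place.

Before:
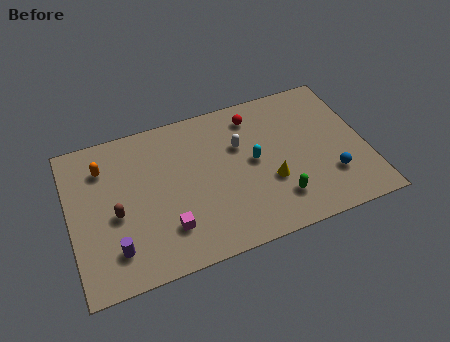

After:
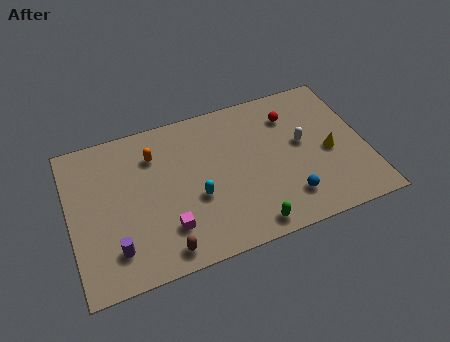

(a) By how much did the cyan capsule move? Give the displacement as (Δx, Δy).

(-3.1, -1.2)

From the two frames, the cyan capsule sits at roughly (9.5, 4.8) before and (6.4, 3.6) after.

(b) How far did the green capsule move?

1.9

The green capsule moved from about (10.5, 2.1) to (8.9, 1.0), a distance of √(1.6² + 1.1²) ≈ 1.9.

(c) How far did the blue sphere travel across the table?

2.4

The blue sphere was near (13.3, 2.6) before and (11.0, 2.0) after, so it travelled √(2.3² + 0.6²) ≈ 2.4 units.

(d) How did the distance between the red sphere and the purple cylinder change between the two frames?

+1.3

They were about 9.5 units apart before and 10.8 after — 1.3 units further apart.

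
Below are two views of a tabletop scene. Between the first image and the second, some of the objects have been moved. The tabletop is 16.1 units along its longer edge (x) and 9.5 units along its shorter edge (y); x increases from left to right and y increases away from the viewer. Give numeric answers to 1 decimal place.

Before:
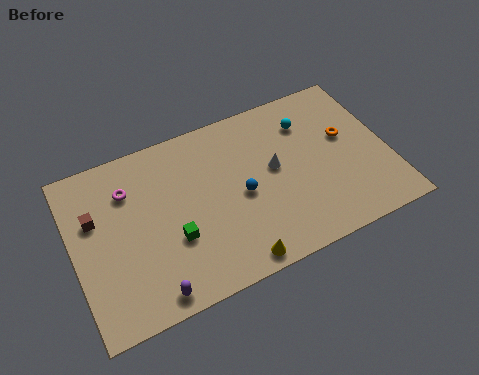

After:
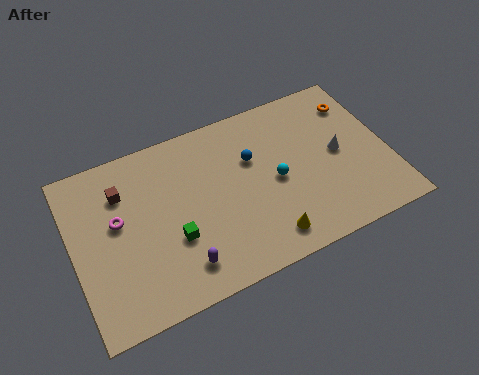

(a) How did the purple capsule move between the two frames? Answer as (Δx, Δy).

(1.6, 0.8)

From the two frames, the purple capsule sits at roughly (3.5, 1.0) before and (5.1, 1.8) after.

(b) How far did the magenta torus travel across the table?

1.7

The magenta torus moved from about (3.0, 7.0) to (2.3, 5.5), a distance of √(0.7² + 1.5²) ≈ 1.7.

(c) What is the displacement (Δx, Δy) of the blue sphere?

(0.8, 1.8)

The blue sphere started near (8.5, 4.4) and ended near (9.3, 6.2).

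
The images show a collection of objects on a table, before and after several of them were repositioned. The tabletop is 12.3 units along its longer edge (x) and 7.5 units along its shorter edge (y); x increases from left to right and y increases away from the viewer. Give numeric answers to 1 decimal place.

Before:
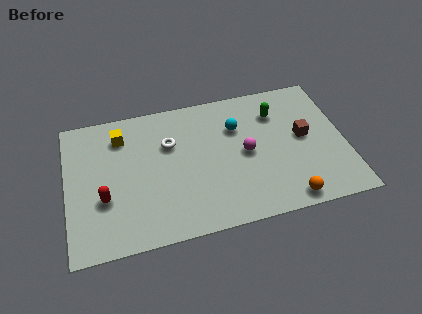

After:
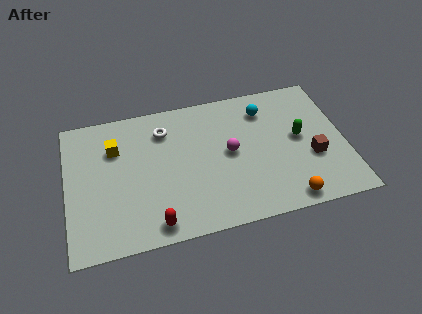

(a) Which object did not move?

the orange sphere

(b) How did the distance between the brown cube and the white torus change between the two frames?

+1.1

The distance was about 6.0 in the first image and 7.1 in the second, so they moved 1.1 units further apart.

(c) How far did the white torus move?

0.8

The white torus moved from about (4.6, 5.0) to (4.4, 5.8), a distance of √(0.2² + 0.8²) ≈ 0.8.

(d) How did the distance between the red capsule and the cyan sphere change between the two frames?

+0.7

The distance was about 6.5 in the first image and 7.2 in the second, so they moved 0.7 units further apart.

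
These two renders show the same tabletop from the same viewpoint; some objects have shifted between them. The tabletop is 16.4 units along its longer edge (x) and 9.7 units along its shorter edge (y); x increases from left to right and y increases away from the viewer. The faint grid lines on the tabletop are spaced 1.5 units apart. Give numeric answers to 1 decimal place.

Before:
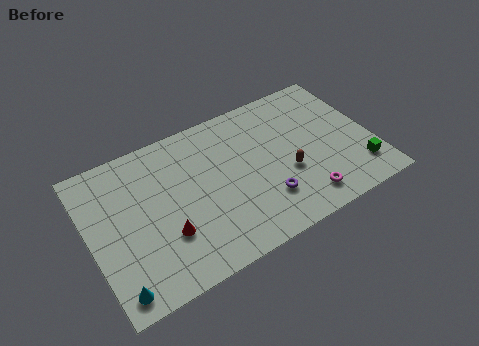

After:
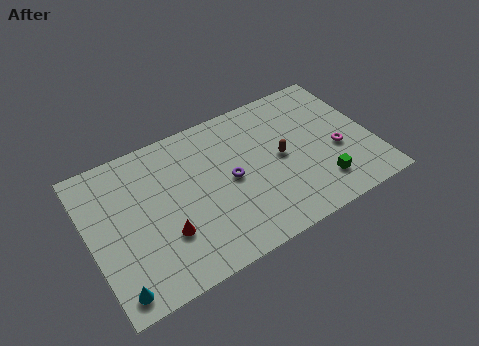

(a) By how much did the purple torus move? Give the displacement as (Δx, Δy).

(-1.7, 2.2)

The purple torus was at about (9.8, 2.6) and moved to about (8.1, 4.8).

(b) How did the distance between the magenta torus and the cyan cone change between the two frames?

+2.7

The distance was about 10.9 in the first image and 13.6 in the second, so they moved 2.7 units further apart.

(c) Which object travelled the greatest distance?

the magenta torus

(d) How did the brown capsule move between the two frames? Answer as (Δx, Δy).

(-0.2, 1.2)

The brown capsule started near (11.3, 3.7) and ended near (11.1, 4.9).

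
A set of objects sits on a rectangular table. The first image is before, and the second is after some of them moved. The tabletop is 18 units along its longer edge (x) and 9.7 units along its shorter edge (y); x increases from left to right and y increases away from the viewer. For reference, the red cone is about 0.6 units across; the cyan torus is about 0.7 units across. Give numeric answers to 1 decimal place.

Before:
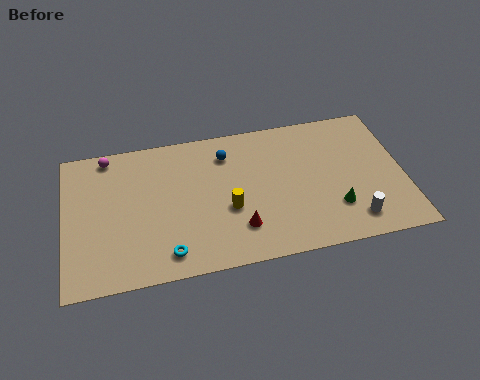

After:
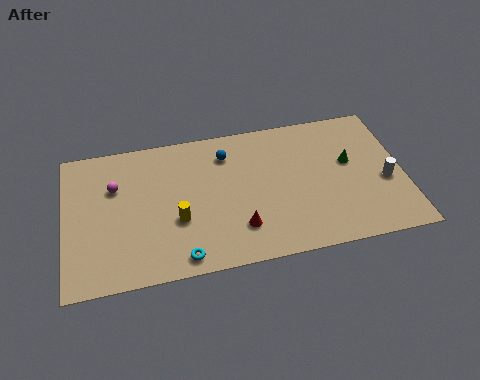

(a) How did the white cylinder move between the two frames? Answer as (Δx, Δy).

(1.9, 2.3)

The white cylinder was at about (15.1, 1.7) and moved to about (17.0, 4.0).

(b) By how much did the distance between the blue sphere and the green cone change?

-0.6

The distance was about 7.4 in the first image and 6.8 in the second, so they moved 0.6 units closer together.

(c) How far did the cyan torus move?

0.8

The cyan torus moved from about (5.3, 1.5) to (6.0, 1.1), a distance of √(0.7² + 0.4²) ≈ 0.8.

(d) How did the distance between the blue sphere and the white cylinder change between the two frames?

+0.3

They were about 8.7 units apart before and 9.0 after — 0.3 units further apart.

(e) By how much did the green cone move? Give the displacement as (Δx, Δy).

(1.0, 3.0)

The green cone was at about (14.2, 2.7) and moved to about (15.2, 5.7).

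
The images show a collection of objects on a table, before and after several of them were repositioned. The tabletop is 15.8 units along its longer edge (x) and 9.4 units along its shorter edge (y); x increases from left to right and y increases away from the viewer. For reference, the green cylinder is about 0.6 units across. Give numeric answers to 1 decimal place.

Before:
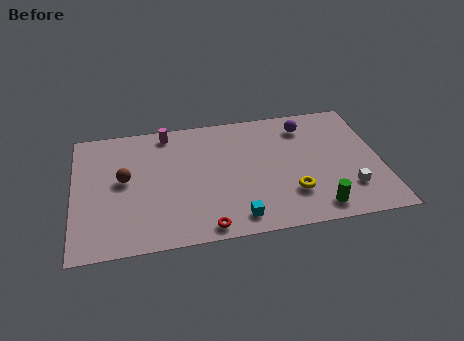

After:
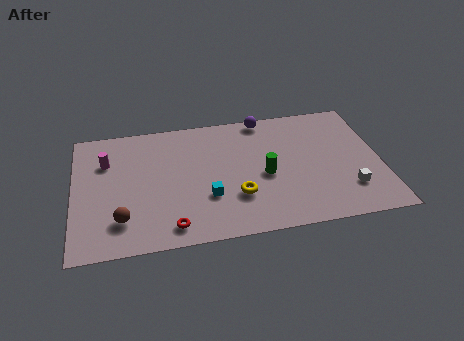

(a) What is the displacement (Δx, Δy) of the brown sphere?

(-0.2, -2.9)

The brown sphere was at about (2.6, 5.1) and moved to about (2.4, 2.2).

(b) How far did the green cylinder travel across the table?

3.8

From (12.3, 1.3) to (9.8, 4.2), the green cylinder covered √(2.5² + 2.9²) ≈ 3.8 units.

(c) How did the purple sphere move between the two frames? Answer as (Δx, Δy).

(-2.1, 1.0)

The purple sphere started near (12.1, 7.6) and ended near (10.0, 8.6).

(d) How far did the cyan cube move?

2.3

The cyan cube was near (8.2, 1.3) before and (6.8, 3.1) after, so it travelled √(1.4² + 1.8²) ≈ 2.3 units.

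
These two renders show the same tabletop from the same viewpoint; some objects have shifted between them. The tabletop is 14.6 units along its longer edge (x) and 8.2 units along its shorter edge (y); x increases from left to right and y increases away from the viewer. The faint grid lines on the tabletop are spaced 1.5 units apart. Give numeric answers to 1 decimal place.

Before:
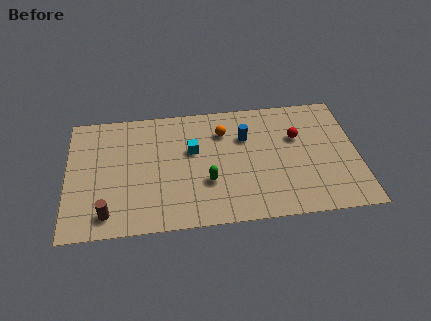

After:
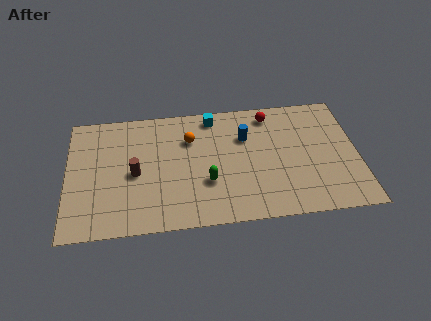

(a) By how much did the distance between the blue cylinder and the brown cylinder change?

-2.3

The distance was about 8.2 in the first image and 5.9 in the second, so they moved 2.3 units closer together.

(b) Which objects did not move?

the blue cylinder and the green capsule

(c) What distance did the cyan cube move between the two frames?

2.5

The cyan cube was near (6.3, 5.0) before and (7.4, 7.2) after, so it travelled √(1.1² + 2.2²) ≈ 2.5 units.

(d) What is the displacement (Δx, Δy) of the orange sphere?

(-1.7, -0.3)

The orange sphere started near (7.9, 6.1) and ended near (6.2, 5.8).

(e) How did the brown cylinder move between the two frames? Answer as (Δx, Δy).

(1.4, 2.5)

From the two frames, the brown cylinder sits at roughly (2.0, 1.3) before and (3.4, 3.8) after.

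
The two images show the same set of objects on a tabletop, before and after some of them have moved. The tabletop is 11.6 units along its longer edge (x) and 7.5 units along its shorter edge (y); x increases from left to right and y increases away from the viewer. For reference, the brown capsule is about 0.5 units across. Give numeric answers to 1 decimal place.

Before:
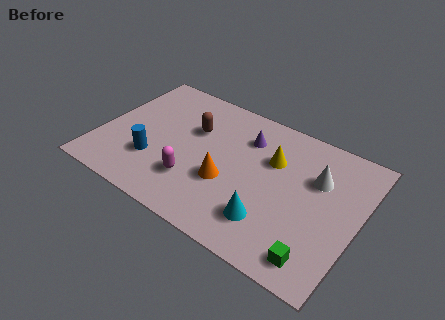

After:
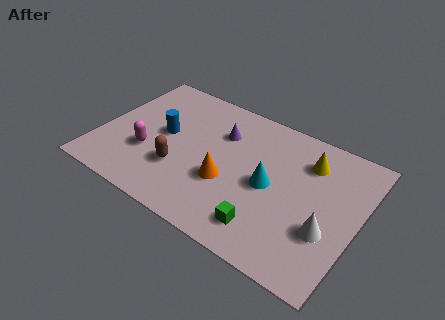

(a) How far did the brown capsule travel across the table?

2.5

The brown capsule was near (4.0, 4.9) before and (3.8, 2.4) after, so it travelled √(0.2² + 2.5²) ≈ 2.5 units.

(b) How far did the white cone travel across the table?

2.5

From (9.6, 5.0) to (10.4, 2.6), the white cone covered √(0.8² + 2.4²) ≈ 2.5 units.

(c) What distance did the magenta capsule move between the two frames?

2.3

From (4.5, 2.1) to (2.3, 2.6), the magenta capsule covered √(2.2² + 0.5²) ≈ 2.3 units.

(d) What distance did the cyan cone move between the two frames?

1.8

From (8.0, 1.8) to (7.7, 3.6), the cyan cone covered √(0.3² + 1.8²) ≈ 1.8 units.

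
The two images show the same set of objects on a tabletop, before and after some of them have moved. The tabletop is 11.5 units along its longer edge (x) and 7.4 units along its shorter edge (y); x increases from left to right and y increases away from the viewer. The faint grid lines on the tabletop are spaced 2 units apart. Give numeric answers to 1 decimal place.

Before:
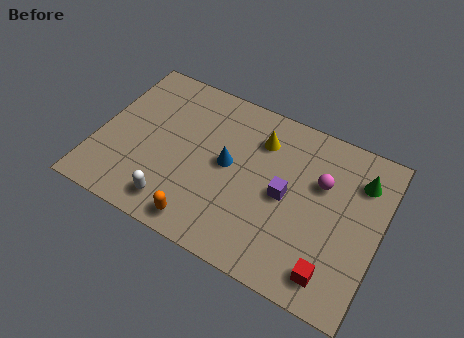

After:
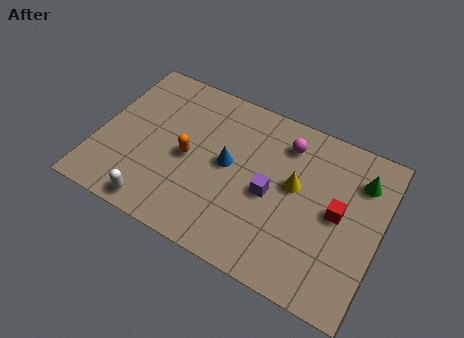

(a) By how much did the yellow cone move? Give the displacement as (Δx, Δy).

(1.6, -1.4)

The yellow cone was at about (6.4, 5.6) and moved to about (8.0, 4.2).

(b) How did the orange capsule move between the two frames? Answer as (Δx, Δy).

(-1.0, 2.6)

The orange capsule was at about (4.7, 0.9) and moved to about (3.7, 3.5).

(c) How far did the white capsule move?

0.8

From (3.5, 1.2) to (2.8, 0.8), the white capsule covered √(0.7² + 0.4²) ≈ 0.8 units.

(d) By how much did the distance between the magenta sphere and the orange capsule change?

-1.4

They were about 5.8 units apart before and 4.4 after — 1.4 units closer together.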